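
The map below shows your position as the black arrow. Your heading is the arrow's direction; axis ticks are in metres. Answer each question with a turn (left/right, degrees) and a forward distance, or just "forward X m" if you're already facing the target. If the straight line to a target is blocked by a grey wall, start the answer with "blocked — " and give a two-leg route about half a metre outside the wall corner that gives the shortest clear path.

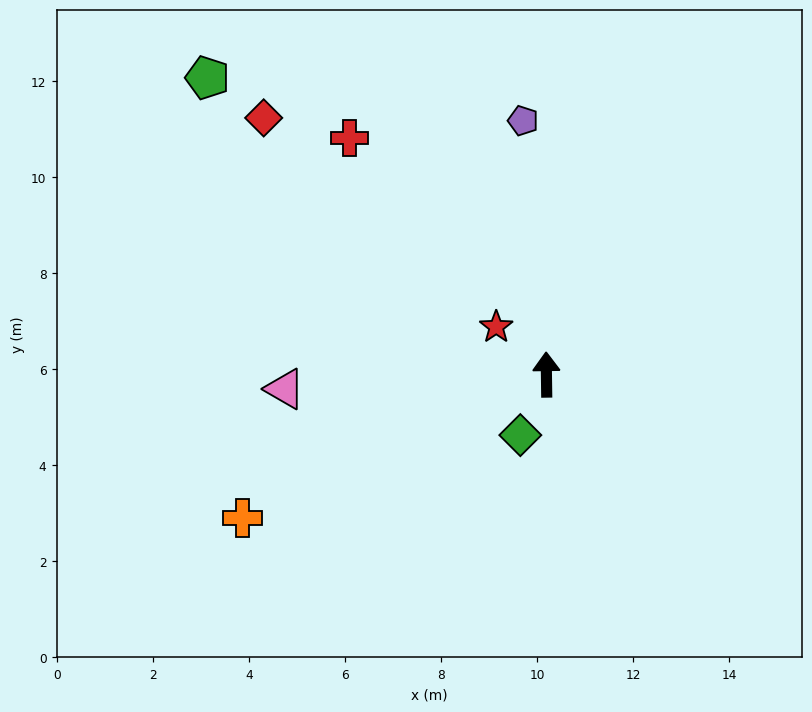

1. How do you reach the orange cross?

turn left 114°, forward 7.0 m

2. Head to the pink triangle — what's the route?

turn left 92°, forward 5.5 m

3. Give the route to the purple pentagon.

turn left 4°, forward 5.3 m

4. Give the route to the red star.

turn left 46°, forward 1.4 m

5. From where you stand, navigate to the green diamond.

turn left 156°, forward 1.4 m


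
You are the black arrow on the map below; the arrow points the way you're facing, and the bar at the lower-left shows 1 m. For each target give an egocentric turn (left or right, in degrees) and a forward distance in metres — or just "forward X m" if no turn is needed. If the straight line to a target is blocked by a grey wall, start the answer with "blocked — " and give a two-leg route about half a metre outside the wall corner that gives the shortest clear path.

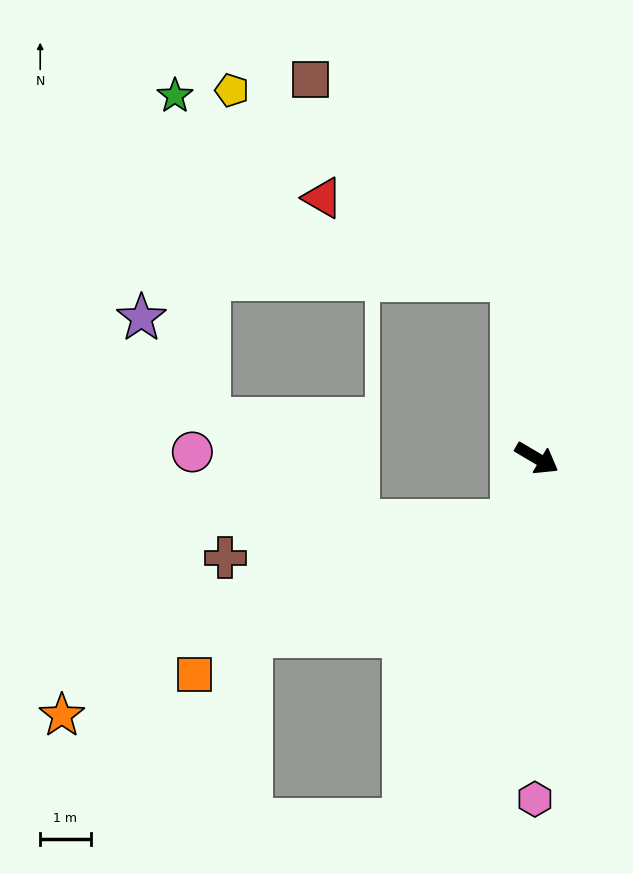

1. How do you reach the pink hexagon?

turn right 60°, forward 6.8 m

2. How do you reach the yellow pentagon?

blocked — turn left 129°, forward 3.6 m, then turn left 47°, forward 6.7 m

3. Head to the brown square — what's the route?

blocked — turn left 129°, forward 3.6 m, then turn left 37°, forward 5.7 m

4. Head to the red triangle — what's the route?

blocked — turn left 129°, forward 3.6 m, then turn left 58°, forward 4.1 m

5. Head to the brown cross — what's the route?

blocked — turn right 81°, forward 1.3 m, then turn right 61°, forward 5.7 m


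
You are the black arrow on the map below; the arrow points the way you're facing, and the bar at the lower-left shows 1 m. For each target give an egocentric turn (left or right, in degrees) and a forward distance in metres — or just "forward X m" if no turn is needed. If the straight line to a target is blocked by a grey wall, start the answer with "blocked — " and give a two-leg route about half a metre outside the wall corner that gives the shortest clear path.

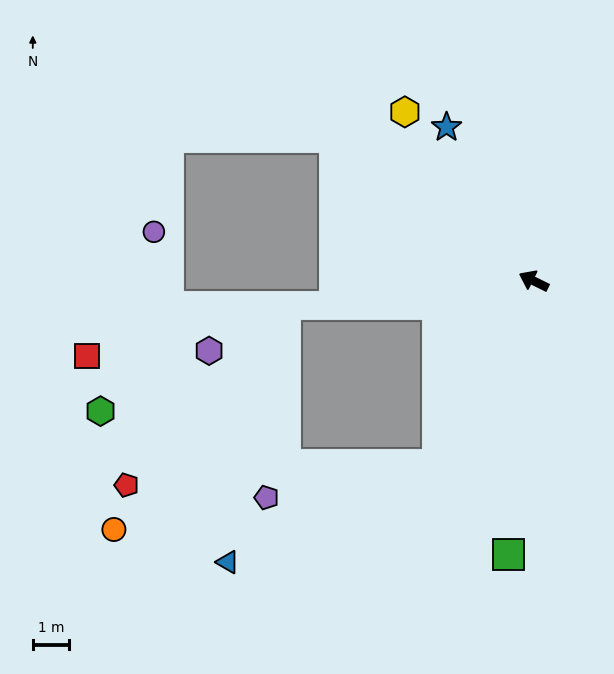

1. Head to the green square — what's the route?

turn left 111°, forward 7.5 m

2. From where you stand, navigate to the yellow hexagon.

turn right 26°, forward 5.8 m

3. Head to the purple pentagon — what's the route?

blocked — turn left 89°, forward 5.7 m, then turn right 52°, forward 4.8 m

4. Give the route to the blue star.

turn right 34°, forward 4.9 m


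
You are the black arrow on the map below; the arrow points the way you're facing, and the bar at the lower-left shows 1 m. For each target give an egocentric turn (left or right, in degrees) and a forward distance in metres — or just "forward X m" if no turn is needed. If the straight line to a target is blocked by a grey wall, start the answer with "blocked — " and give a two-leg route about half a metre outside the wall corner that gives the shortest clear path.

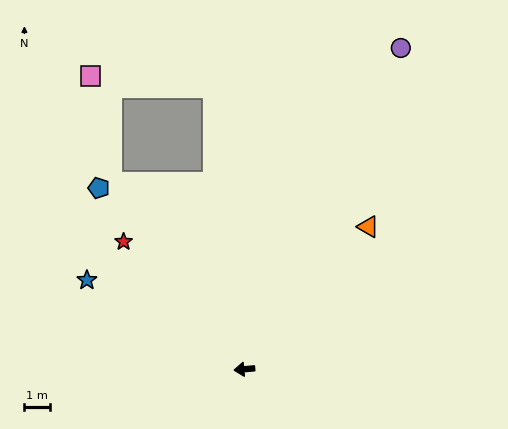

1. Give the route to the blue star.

turn right 35°, forward 7.1 m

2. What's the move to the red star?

turn right 52°, forward 6.9 m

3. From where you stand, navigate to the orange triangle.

turn right 136°, forward 7.4 m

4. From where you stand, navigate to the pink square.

blocked — turn right 89°, forward 11.1 m, then turn left 79°, forward 4.8 m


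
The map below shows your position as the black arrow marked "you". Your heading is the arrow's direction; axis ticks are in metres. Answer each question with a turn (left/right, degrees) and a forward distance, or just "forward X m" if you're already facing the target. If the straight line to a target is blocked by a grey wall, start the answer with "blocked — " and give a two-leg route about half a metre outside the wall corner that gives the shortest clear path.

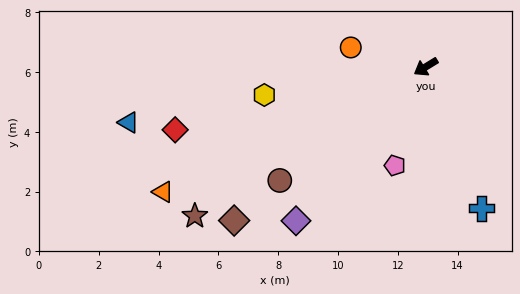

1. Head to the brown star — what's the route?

forward 9.2 m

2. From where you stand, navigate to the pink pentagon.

turn left 41°, forward 3.5 m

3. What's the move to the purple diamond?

turn left 18°, forward 6.7 m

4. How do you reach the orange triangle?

turn right 6°, forward 9.7 m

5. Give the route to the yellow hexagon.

turn right 22°, forward 5.5 m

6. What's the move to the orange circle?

turn right 46°, forward 2.6 m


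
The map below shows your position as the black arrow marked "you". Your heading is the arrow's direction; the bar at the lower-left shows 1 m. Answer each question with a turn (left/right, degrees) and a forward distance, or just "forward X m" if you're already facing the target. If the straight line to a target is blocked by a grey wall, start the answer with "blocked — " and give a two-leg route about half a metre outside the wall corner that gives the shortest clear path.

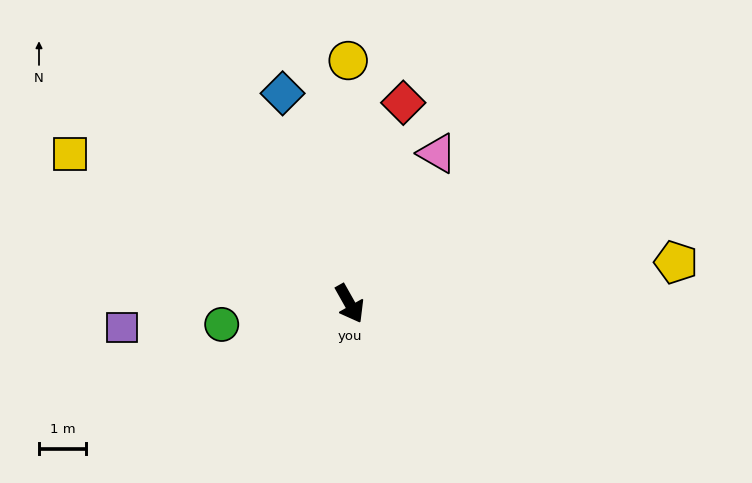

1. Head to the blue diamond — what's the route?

turn left 168°, forward 4.7 m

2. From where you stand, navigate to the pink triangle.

turn left 120°, forward 3.7 m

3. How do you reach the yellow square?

turn right 148°, forward 6.7 m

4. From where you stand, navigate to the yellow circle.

turn left 151°, forward 5.1 m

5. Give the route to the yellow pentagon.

turn left 68°, forward 6.9 m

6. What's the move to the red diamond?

turn left 136°, forward 4.4 m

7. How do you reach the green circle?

turn right 110°, forward 2.7 m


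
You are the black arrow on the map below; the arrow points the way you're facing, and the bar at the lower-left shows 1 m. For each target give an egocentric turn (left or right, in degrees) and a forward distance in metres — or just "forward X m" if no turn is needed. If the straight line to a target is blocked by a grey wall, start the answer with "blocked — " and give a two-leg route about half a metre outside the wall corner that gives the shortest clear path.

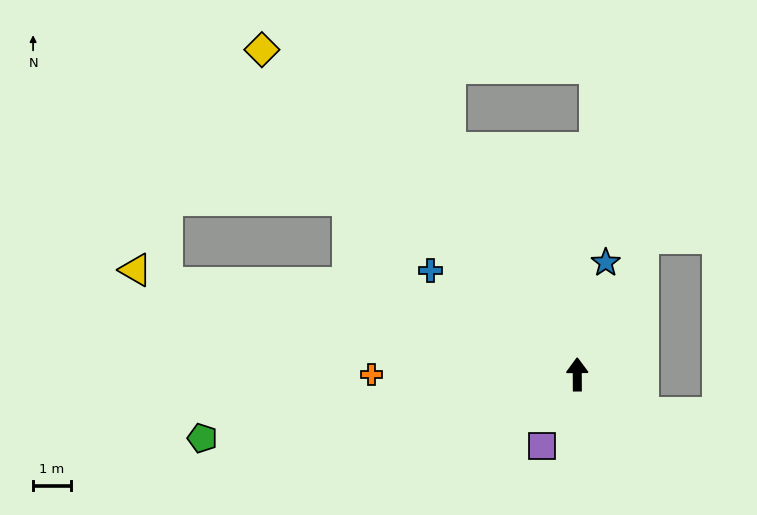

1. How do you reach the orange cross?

turn left 90°, forward 5.5 m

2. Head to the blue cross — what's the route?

turn left 54°, forward 4.8 m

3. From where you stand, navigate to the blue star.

turn right 15°, forward 3.1 m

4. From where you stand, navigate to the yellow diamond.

turn left 44°, forward 12.0 m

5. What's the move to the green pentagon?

turn left 99°, forward 10.1 m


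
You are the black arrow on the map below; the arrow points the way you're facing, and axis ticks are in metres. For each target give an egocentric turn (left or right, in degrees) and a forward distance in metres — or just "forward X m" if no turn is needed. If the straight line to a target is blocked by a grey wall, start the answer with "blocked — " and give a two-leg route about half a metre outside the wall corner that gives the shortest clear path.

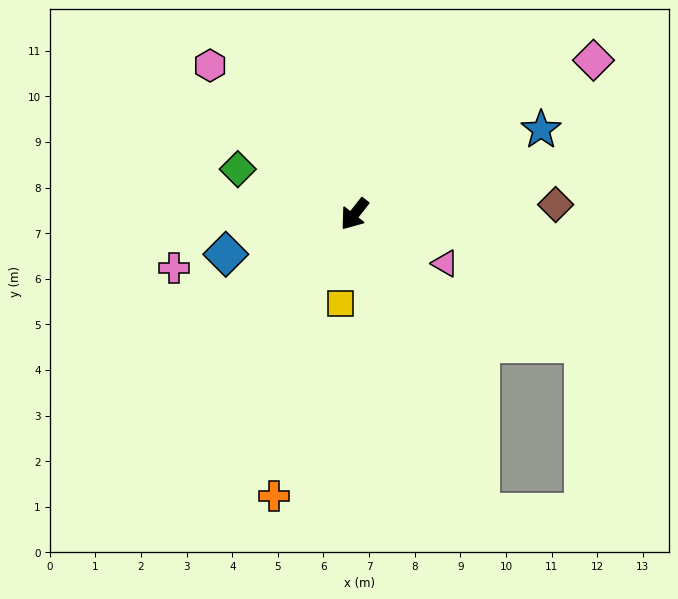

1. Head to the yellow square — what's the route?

turn left 29°, forward 2.0 m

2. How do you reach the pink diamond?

turn left 161°, forward 6.2 m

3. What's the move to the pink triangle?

turn left 100°, forward 2.3 m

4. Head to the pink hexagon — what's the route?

turn right 98°, forward 4.5 m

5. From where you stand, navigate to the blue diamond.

turn right 35°, forward 3.0 m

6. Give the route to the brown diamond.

turn left 131°, forward 4.4 m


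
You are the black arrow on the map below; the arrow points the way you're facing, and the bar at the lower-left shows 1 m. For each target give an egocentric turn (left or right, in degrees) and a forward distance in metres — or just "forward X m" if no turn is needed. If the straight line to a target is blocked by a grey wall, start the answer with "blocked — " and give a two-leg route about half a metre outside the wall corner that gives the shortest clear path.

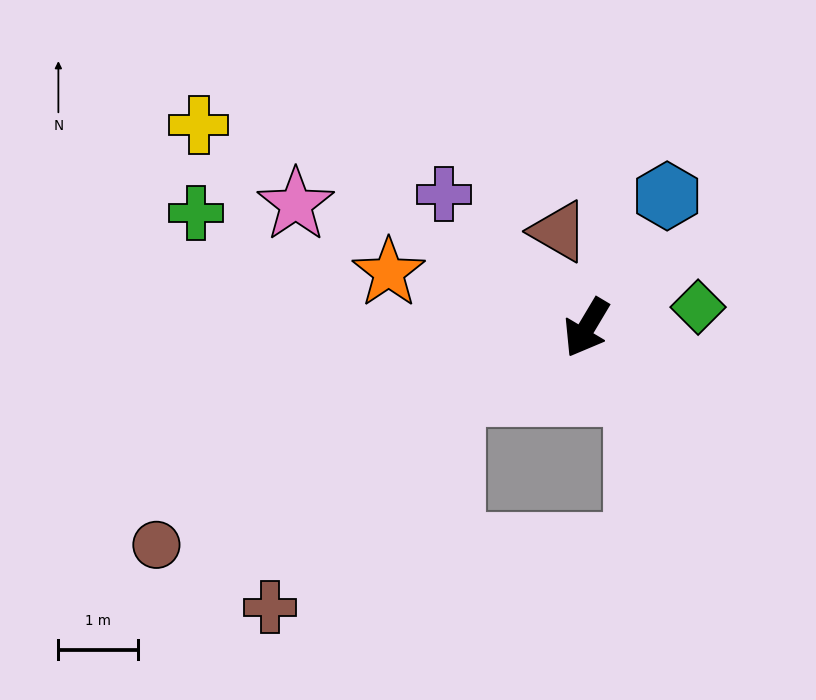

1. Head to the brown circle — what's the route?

turn right 32°, forward 6.1 m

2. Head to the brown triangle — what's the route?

turn right 133°, forward 1.3 m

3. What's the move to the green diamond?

turn left 131°, forward 1.4 m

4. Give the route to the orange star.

turn right 75°, forward 2.6 m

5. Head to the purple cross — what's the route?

turn right 102°, forward 2.5 m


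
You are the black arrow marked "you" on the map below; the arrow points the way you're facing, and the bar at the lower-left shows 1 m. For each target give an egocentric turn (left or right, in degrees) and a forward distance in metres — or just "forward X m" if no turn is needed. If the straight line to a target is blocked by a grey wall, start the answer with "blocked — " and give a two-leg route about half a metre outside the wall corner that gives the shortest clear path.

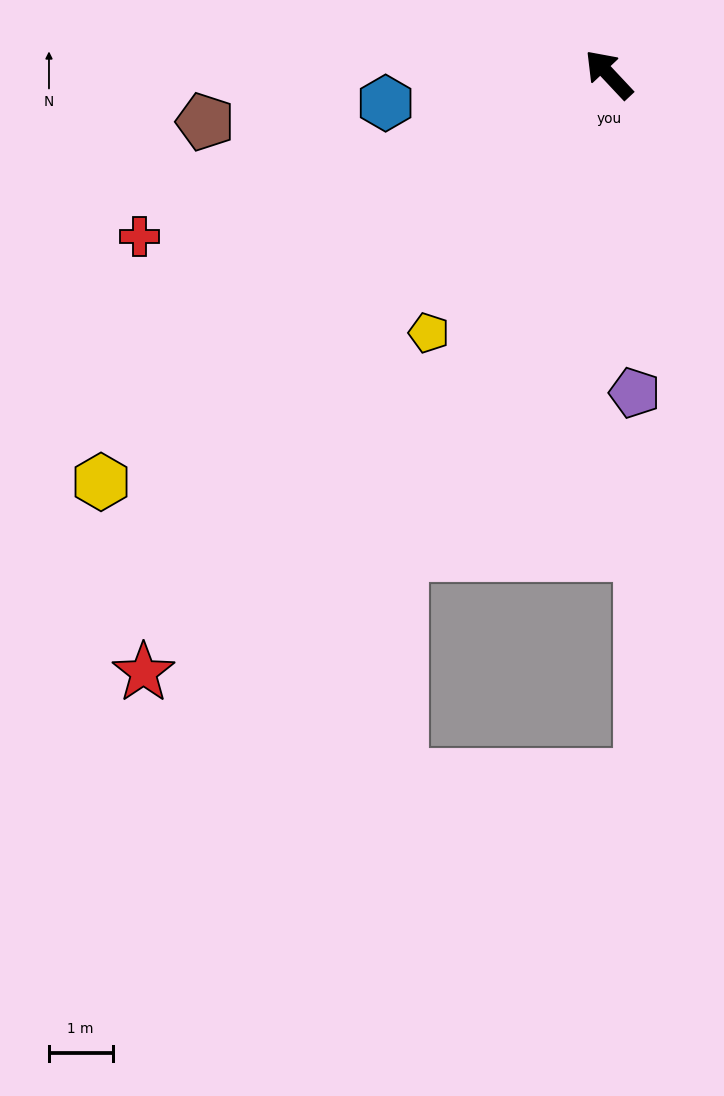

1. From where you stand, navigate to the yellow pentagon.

turn left 102°, forward 5.0 m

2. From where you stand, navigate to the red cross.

turn left 66°, forward 7.8 m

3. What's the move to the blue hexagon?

turn left 54°, forward 3.5 m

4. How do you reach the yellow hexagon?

turn left 86°, forward 10.2 m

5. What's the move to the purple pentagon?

turn left 142°, forward 5.0 m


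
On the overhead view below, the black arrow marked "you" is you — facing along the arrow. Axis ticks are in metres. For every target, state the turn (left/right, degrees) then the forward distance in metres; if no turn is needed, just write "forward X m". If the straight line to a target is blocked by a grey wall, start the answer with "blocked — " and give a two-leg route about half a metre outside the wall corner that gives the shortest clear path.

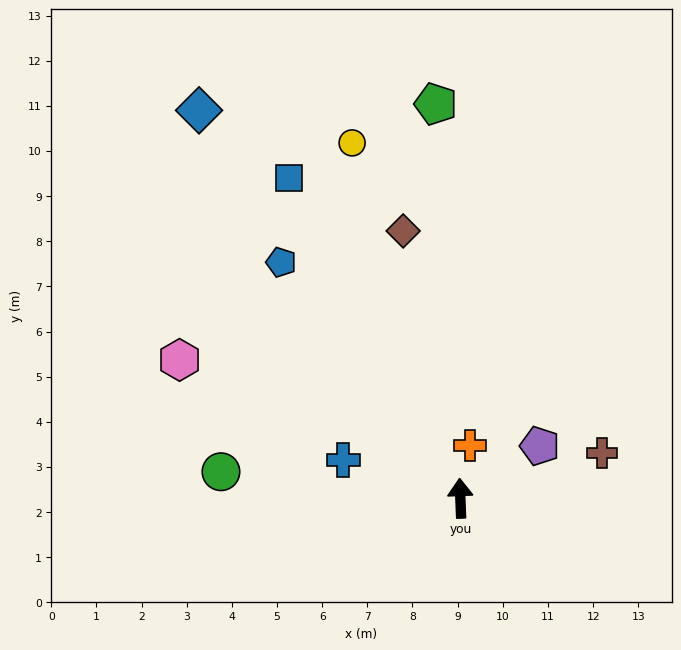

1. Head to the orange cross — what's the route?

turn right 13°, forward 1.2 m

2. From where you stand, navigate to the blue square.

turn left 26°, forward 8.0 m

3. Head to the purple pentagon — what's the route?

turn right 59°, forward 2.1 m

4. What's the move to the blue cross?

turn left 70°, forward 2.7 m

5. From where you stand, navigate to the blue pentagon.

turn left 35°, forward 6.6 m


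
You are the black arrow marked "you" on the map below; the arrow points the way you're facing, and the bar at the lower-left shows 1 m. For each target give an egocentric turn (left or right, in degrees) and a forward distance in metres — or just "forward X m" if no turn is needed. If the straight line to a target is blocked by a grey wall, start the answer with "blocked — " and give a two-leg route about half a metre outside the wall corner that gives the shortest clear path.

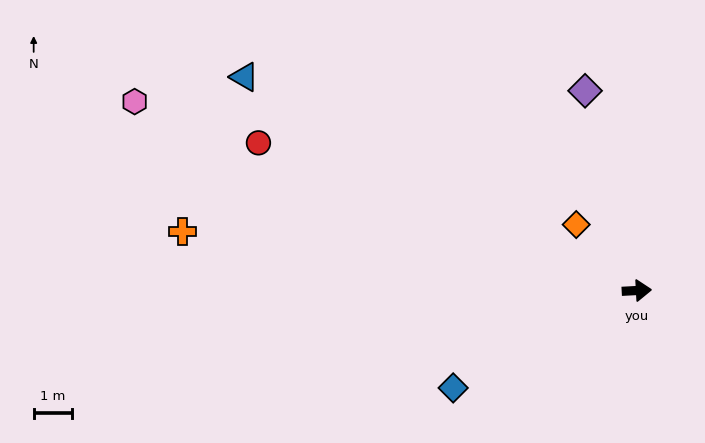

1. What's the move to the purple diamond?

turn left 101°, forward 5.3 m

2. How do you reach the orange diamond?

turn left 130°, forward 2.3 m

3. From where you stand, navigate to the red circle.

turn left 156°, forward 10.5 m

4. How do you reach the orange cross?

turn left 170°, forward 11.9 m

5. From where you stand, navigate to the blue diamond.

turn right 155°, forward 5.4 m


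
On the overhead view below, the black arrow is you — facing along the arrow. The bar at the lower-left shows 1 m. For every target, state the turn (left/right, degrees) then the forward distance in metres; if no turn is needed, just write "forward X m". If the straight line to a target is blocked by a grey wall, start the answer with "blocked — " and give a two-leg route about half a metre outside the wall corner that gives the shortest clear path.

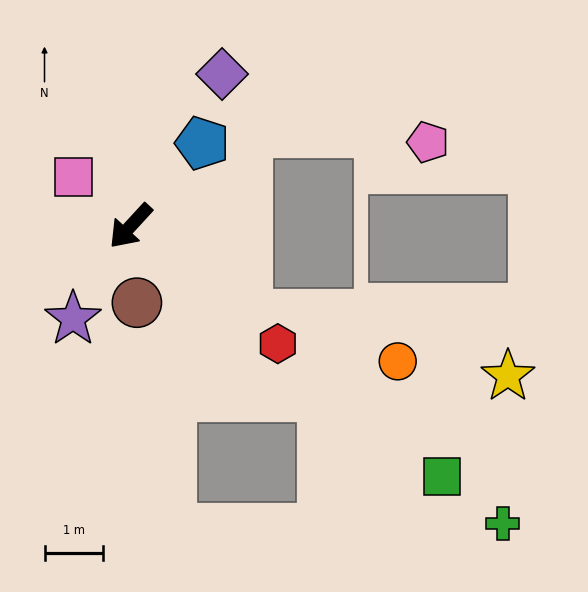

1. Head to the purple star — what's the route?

turn left 11°, forward 1.9 m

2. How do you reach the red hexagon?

turn left 94°, forward 3.2 m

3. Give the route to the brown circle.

turn left 47°, forward 1.3 m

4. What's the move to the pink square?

turn right 88°, forward 1.3 m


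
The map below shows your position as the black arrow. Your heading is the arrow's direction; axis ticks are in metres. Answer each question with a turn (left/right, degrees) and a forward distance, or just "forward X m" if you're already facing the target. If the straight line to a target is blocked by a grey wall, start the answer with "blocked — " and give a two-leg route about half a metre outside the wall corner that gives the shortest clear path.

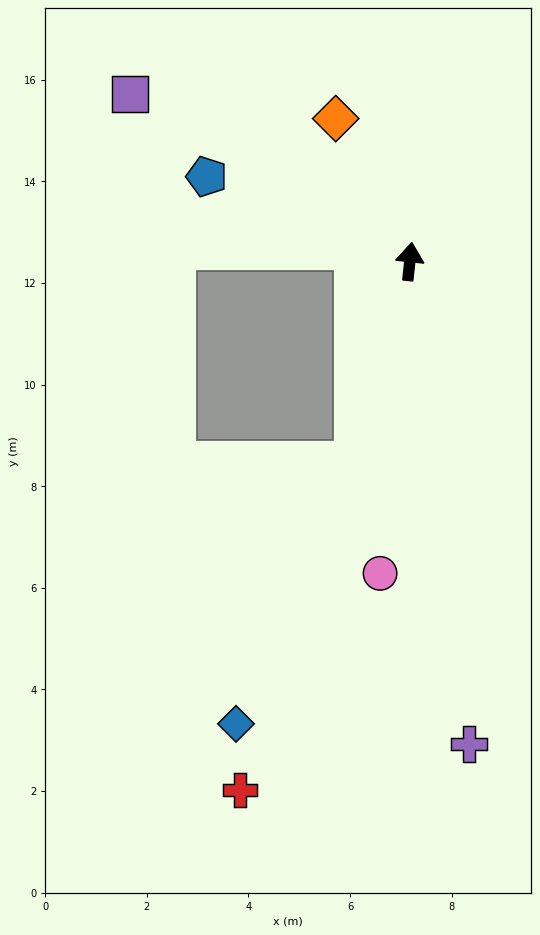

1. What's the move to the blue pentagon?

turn left 73°, forward 4.3 m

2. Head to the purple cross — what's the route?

turn right 167°, forward 9.6 m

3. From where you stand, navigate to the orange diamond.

turn left 33°, forward 3.2 m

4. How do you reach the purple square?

turn left 65°, forward 6.4 m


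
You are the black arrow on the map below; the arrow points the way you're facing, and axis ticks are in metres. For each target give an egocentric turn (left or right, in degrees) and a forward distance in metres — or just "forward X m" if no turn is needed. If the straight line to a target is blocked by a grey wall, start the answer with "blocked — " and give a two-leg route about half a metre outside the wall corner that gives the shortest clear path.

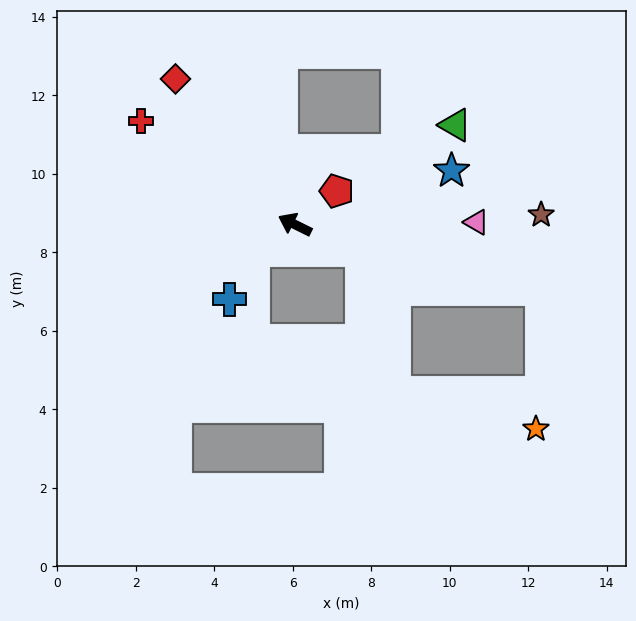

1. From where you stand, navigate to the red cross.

turn right 8°, forward 4.7 m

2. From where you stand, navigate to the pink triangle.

turn right 153°, forward 4.6 m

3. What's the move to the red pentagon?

turn right 115°, forward 1.4 m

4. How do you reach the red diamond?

turn right 24°, forward 4.8 m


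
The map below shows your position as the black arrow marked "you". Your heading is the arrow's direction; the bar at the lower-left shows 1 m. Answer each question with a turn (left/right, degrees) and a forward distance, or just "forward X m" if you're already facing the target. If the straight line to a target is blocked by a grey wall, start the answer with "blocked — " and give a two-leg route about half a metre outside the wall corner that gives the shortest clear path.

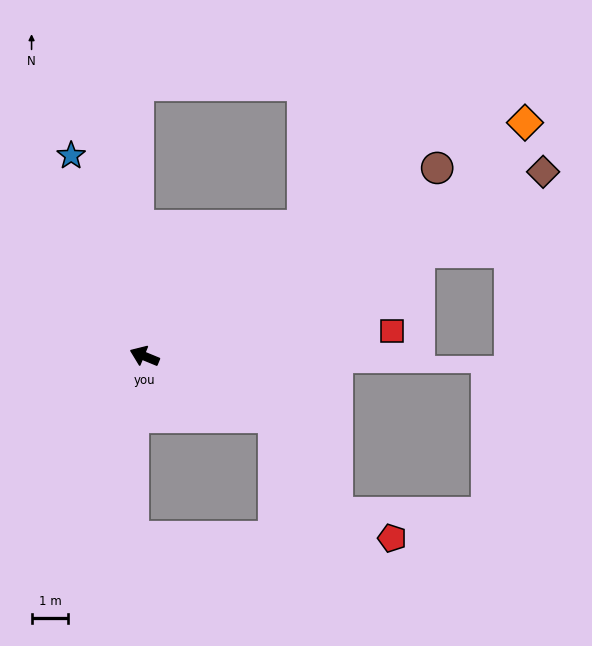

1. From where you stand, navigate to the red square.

turn right 152°, forward 6.7 m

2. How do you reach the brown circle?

turn right 125°, forward 9.4 m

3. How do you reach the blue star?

turn right 48°, forward 5.8 m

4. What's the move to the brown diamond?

turn right 133°, forward 11.9 m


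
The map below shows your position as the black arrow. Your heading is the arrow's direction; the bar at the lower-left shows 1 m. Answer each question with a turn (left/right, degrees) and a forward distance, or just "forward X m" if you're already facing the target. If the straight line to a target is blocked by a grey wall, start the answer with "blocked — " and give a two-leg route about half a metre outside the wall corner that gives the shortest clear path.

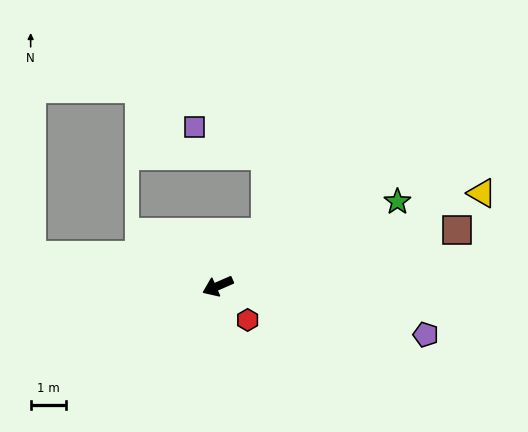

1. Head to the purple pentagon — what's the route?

turn left 143°, forward 6.0 m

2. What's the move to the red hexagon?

turn left 108°, forward 1.3 m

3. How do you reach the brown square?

turn left 170°, forward 6.9 m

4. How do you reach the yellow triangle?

turn left 176°, forward 7.9 m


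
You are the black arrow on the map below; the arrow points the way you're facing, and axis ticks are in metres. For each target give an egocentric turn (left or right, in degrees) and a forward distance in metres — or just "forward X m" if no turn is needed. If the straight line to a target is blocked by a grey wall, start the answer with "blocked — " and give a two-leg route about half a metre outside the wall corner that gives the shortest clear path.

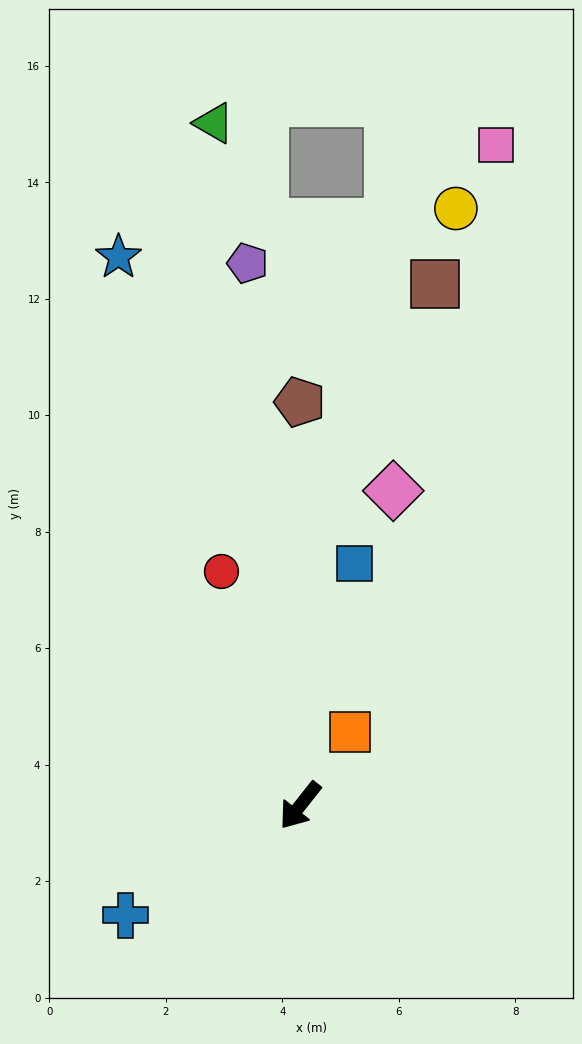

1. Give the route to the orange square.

turn right 176°, forward 1.5 m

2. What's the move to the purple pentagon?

turn right 136°, forward 9.4 m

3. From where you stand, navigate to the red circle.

turn right 123°, forward 4.2 m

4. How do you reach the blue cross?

turn right 20°, forward 3.5 m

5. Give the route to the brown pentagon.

turn right 142°, forward 6.9 m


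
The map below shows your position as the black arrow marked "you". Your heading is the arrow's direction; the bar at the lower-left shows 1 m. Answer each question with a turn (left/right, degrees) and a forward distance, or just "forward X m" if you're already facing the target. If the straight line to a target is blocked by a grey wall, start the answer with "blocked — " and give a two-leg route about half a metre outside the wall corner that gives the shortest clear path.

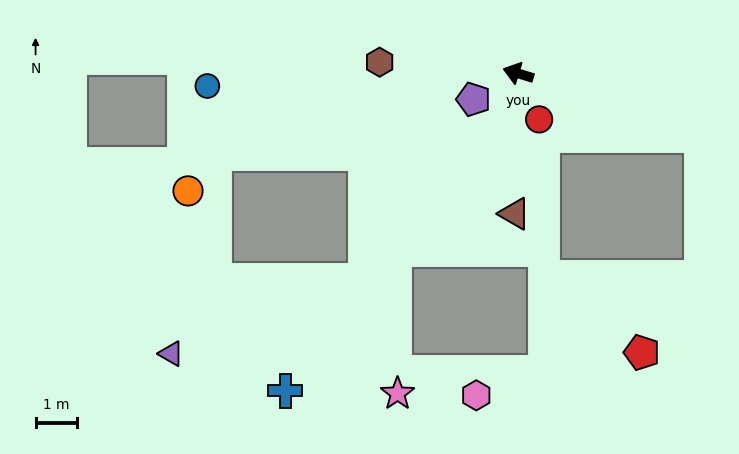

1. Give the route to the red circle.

turn left 132°, forward 1.2 m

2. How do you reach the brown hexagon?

turn left 12°, forward 3.4 m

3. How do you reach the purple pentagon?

turn left 47°, forward 1.3 m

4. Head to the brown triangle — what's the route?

turn left 106°, forward 3.4 m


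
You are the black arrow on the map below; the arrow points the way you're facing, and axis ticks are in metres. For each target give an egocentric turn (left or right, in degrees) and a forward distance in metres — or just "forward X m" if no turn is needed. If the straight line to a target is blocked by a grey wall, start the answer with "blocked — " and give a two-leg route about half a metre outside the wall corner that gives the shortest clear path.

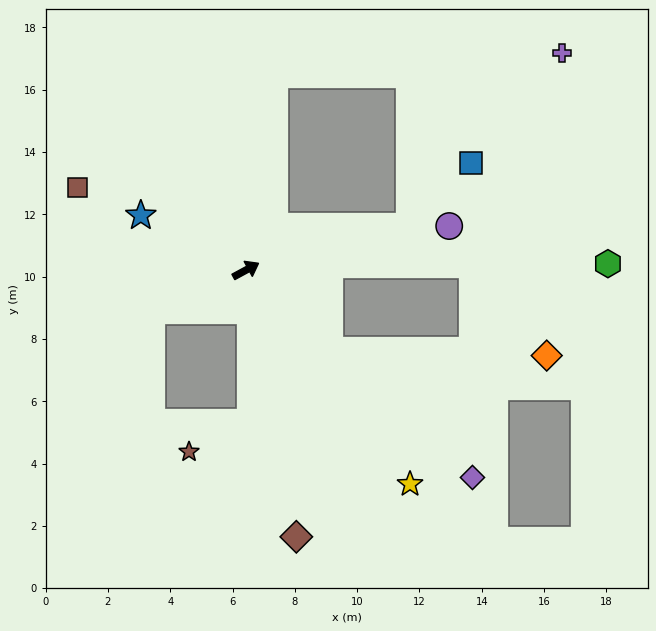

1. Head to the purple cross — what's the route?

blocked — turn left 53°, forward 6.3 m, then turn right 77°, forward 9.2 m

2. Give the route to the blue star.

turn left 124°, forward 3.8 m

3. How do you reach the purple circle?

turn right 16°, forward 6.7 m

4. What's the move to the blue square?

blocked — turn right 13°, forward 5.4 m, then turn left 30°, forward 2.8 m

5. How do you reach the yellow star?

turn right 81°, forward 8.7 m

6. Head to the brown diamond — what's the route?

turn right 108°, forward 8.7 m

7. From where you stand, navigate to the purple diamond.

turn right 71°, forward 9.9 m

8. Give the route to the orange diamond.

blocked — turn right 72°, forward 3.7 m, then turn left 42°, forward 6.9 m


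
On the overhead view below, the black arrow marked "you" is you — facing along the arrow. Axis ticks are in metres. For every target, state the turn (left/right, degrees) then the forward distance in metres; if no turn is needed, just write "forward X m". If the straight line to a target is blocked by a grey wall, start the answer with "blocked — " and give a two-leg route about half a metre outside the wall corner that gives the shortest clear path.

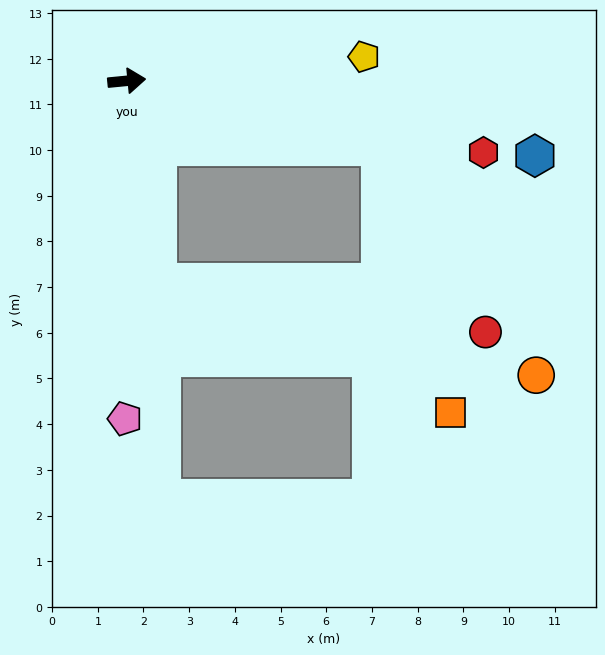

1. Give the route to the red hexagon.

turn right 17°, forward 8.0 m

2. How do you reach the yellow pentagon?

forward 5.2 m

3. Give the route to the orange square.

blocked — turn right 20°, forward 5.7 m, then turn right 61°, forward 6.0 m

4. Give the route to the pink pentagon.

turn right 96°, forward 7.4 m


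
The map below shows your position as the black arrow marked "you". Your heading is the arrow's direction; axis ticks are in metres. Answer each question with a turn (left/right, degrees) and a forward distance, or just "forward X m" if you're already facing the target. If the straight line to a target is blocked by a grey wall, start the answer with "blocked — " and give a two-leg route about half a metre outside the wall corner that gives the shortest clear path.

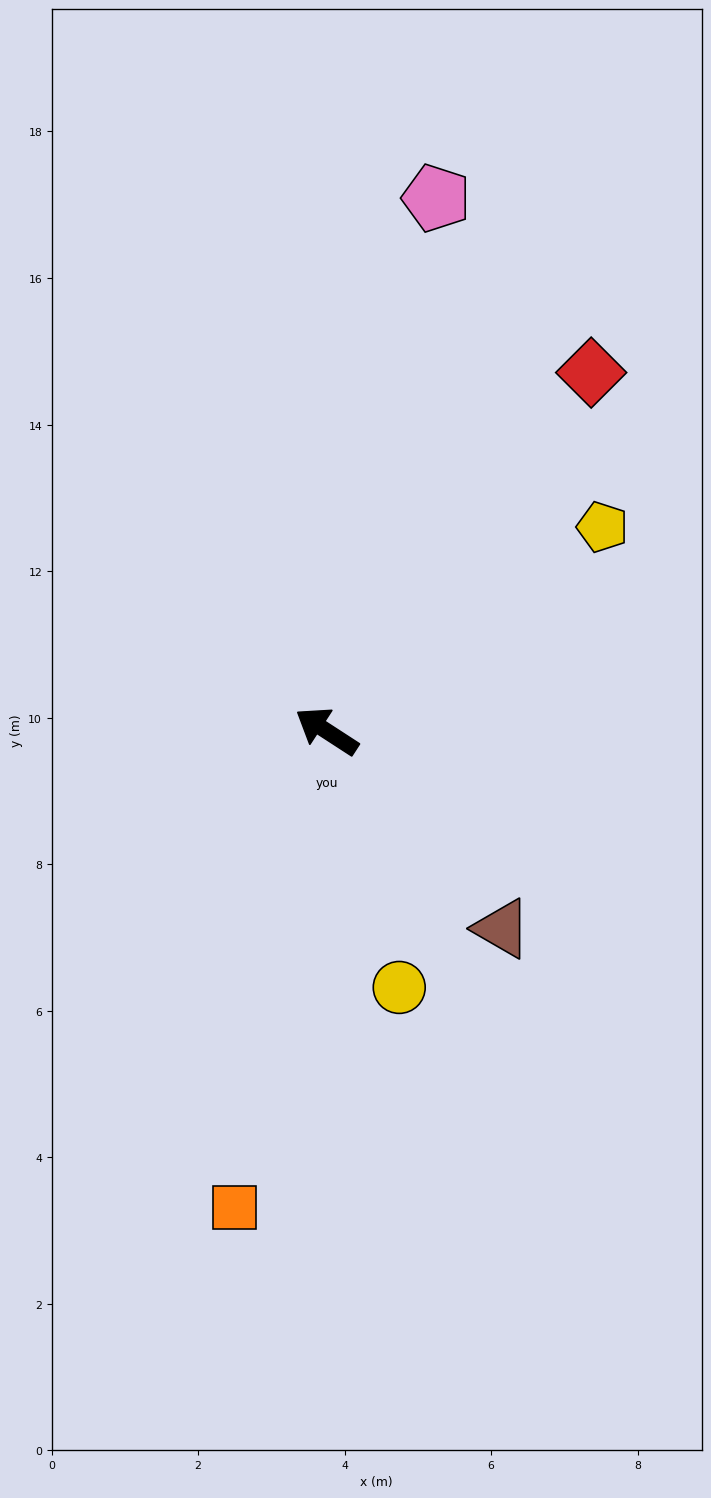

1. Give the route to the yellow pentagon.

turn right 110°, forward 4.7 m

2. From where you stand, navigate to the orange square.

turn left 112°, forward 6.6 m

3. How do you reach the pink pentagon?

turn right 69°, forward 7.4 m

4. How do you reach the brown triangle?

turn left 165°, forward 3.6 m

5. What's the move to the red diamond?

turn right 93°, forward 6.1 m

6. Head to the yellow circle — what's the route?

turn left 139°, forward 3.6 m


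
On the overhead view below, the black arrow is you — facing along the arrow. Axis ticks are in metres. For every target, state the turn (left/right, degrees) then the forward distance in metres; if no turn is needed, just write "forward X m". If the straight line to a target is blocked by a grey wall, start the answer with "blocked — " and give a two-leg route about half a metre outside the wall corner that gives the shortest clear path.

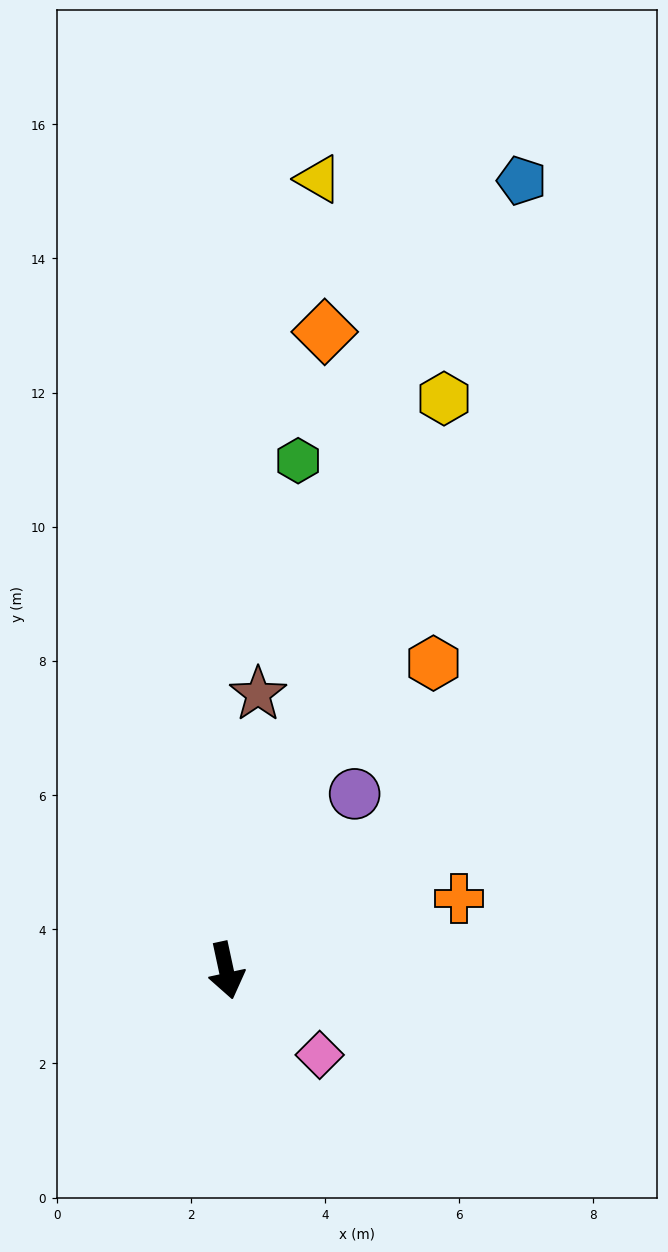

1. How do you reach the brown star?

turn left 161°, forward 4.1 m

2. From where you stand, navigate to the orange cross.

turn left 95°, forward 3.6 m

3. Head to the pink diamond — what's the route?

turn left 36°, forward 1.9 m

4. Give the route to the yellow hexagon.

turn left 147°, forward 9.1 m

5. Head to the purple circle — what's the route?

turn left 132°, forward 3.3 m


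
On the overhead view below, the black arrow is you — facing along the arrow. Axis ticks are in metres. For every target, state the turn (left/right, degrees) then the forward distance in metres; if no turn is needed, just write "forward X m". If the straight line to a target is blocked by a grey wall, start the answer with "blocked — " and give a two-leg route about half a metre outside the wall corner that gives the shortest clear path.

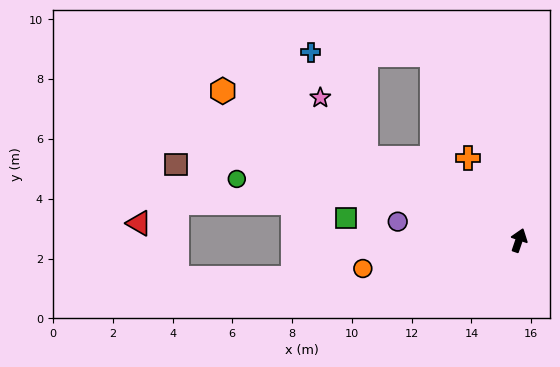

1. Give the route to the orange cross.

turn left 51°, forward 3.2 m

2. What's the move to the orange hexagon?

turn left 82°, forward 11.1 m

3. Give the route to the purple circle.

turn left 100°, forward 4.1 m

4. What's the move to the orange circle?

turn left 119°, forward 5.3 m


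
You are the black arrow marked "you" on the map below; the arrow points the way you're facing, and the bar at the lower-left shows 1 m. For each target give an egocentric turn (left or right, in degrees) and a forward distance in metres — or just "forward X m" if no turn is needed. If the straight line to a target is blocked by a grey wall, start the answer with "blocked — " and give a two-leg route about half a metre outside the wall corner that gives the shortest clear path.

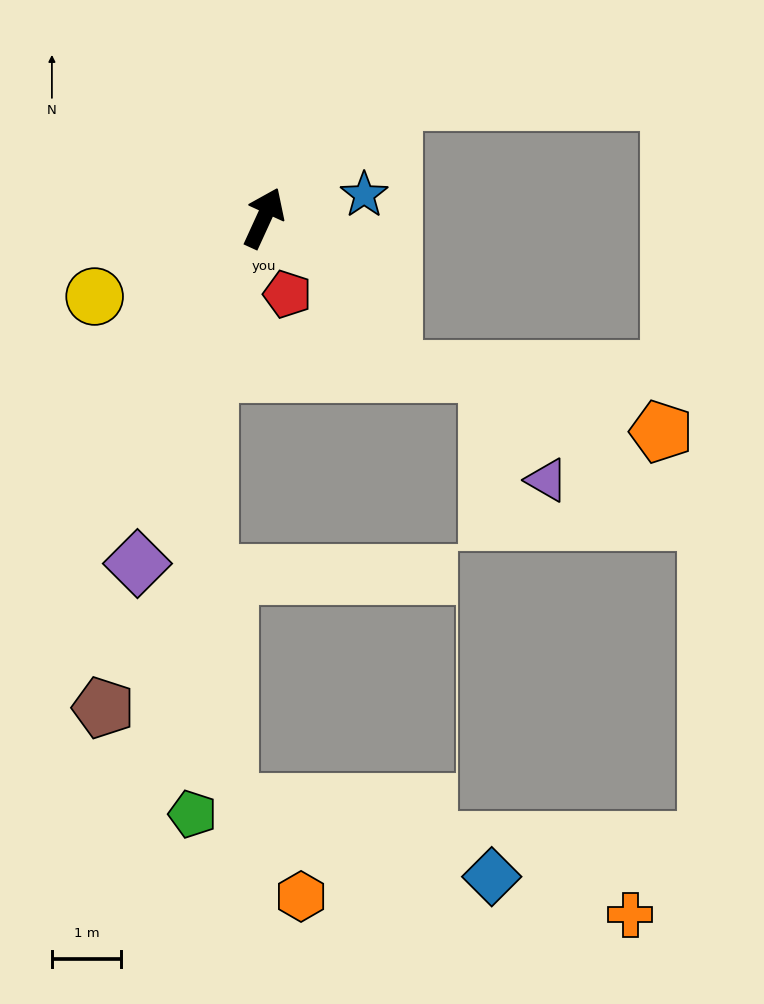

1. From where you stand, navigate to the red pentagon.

turn right 138°, forward 1.2 m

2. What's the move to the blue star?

turn right 52°, forward 1.5 m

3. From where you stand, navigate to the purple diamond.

turn right 176°, forward 5.3 m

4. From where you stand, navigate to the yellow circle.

turn left 140°, forward 2.7 m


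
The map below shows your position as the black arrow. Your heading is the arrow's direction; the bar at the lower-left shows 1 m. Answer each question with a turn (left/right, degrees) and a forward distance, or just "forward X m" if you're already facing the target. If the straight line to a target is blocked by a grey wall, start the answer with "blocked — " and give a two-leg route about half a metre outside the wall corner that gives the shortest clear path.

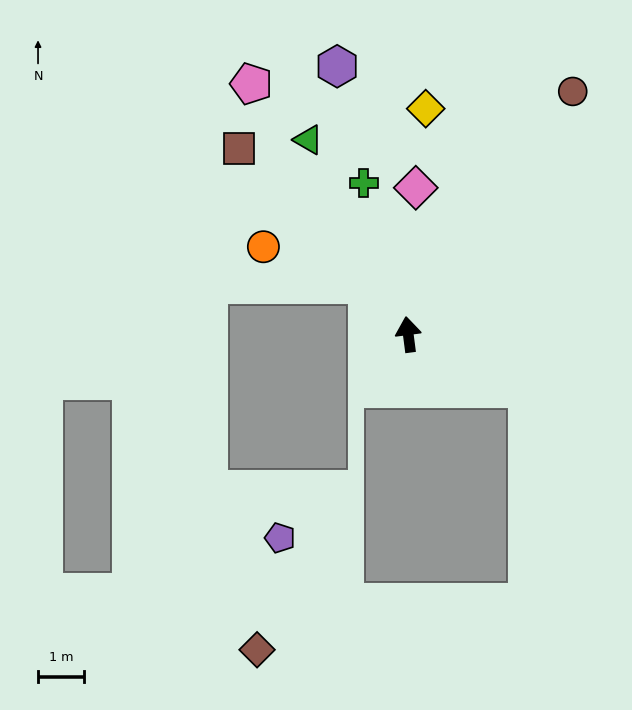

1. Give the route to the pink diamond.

turn right 10°, forward 3.2 m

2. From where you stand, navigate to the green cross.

turn left 9°, forward 3.4 m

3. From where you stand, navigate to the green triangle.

turn left 20°, forward 4.7 m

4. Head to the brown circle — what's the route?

turn right 41°, forward 6.3 m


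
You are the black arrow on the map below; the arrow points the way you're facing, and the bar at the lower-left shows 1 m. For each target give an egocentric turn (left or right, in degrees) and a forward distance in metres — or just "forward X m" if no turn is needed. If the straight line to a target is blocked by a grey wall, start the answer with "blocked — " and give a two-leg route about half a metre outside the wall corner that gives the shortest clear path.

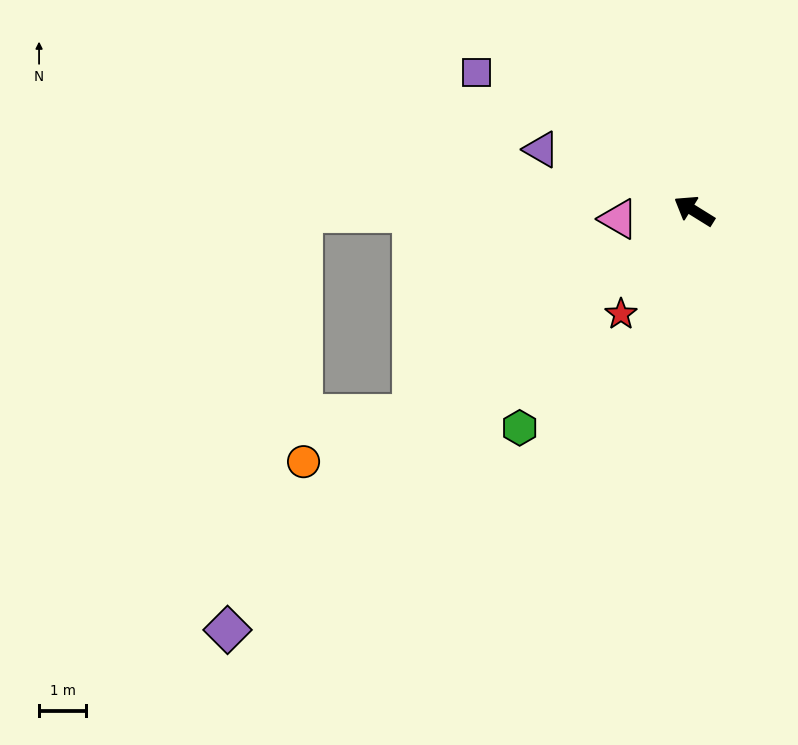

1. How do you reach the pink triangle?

turn left 38°, forward 1.6 m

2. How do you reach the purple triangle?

turn left 10°, forward 3.5 m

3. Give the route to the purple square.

forward 5.5 m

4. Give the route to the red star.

turn left 87°, forward 2.7 m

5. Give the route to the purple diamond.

turn left 74°, forward 13.3 m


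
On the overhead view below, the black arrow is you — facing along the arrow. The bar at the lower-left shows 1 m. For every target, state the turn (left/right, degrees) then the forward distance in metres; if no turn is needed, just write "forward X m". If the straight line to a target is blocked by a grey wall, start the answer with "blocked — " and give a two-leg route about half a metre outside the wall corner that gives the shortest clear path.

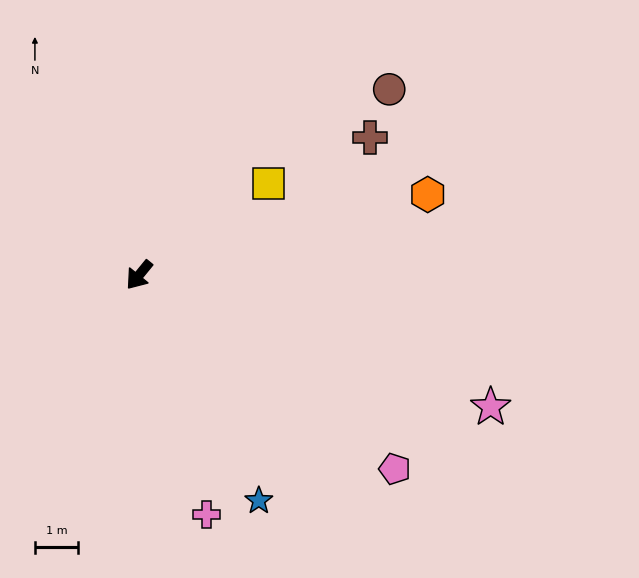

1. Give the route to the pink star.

turn left 109°, forward 8.7 m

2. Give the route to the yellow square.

turn left 164°, forward 3.7 m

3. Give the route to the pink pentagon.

turn left 92°, forward 7.4 m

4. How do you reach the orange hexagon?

turn left 145°, forward 6.9 m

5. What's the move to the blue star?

turn left 67°, forward 5.9 m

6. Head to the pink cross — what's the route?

turn left 55°, forward 5.8 m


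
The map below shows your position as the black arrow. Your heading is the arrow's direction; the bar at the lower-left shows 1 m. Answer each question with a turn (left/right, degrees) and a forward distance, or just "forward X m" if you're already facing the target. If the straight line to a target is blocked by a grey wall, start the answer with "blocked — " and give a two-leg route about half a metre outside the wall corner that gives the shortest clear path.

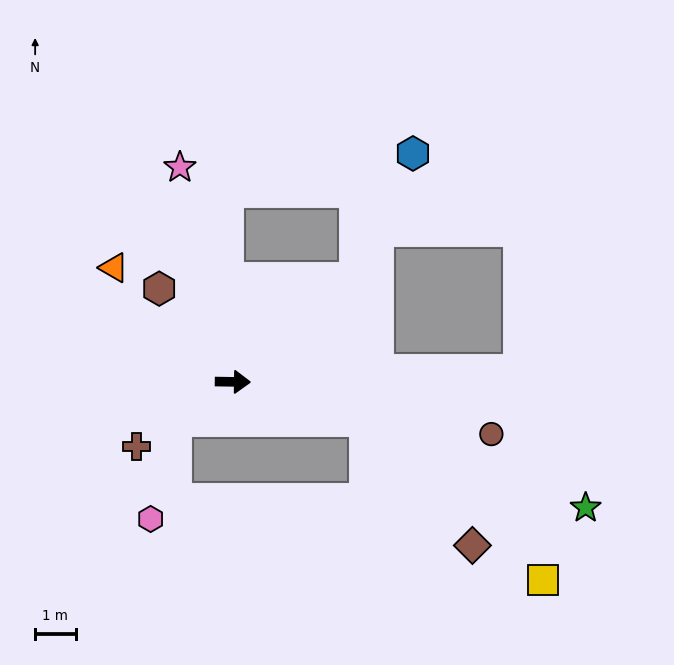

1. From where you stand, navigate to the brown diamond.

blocked — turn right 15°, forward 3.4 m, then turn right 34°, forward 4.1 m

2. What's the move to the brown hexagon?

turn left 129°, forward 2.9 m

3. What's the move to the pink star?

turn left 105°, forward 5.4 m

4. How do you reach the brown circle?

turn right 11°, forward 6.5 m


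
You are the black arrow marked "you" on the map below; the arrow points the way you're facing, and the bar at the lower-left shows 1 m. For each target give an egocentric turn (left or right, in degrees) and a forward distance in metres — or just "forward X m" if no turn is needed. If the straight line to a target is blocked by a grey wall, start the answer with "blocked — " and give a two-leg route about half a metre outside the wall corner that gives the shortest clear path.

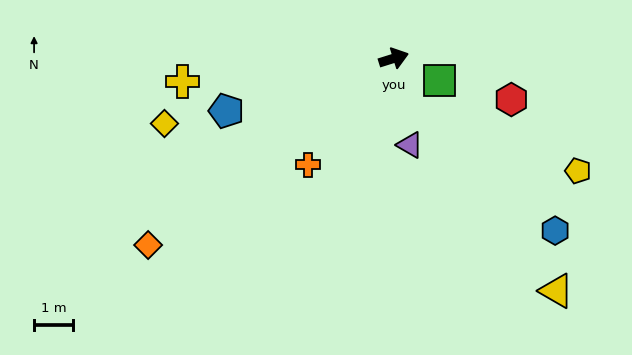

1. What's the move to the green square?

turn right 44°, forward 1.3 m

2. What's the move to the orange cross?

turn right 146°, forward 3.5 m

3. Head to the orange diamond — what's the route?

turn right 160°, forward 7.9 m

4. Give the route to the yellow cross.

turn left 169°, forward 5.4 m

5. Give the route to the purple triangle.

turn right 97°, forward 2.3 m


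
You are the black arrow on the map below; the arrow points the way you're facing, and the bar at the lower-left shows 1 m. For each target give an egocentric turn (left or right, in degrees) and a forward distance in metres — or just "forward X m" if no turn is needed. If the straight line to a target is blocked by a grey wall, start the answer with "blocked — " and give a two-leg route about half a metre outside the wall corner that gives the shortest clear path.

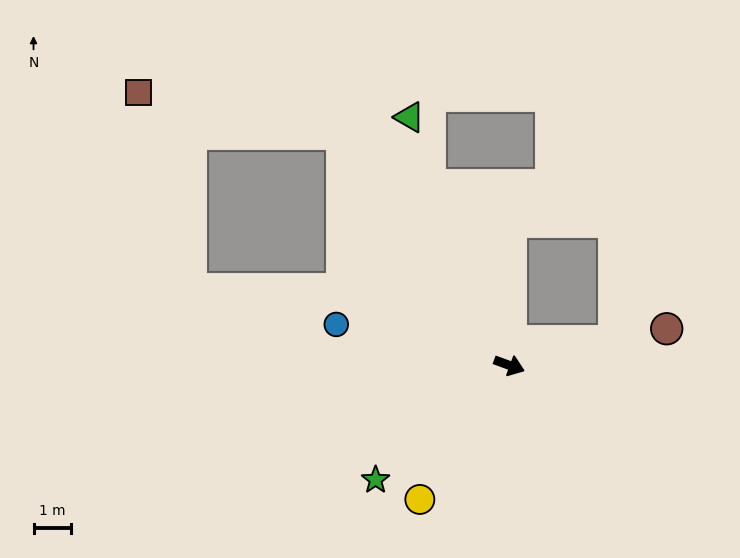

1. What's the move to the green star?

turn right 119°, forward 4.7 m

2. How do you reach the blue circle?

turn right 173°, forward 4.7 m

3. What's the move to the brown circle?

turn left 33°, forward 4.3 m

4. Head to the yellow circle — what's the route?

turn right 104°, forward 4.3 m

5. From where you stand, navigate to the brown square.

blocked — turn left 146°, forward 7.6 m, then turn left 43°, forward 5.5 m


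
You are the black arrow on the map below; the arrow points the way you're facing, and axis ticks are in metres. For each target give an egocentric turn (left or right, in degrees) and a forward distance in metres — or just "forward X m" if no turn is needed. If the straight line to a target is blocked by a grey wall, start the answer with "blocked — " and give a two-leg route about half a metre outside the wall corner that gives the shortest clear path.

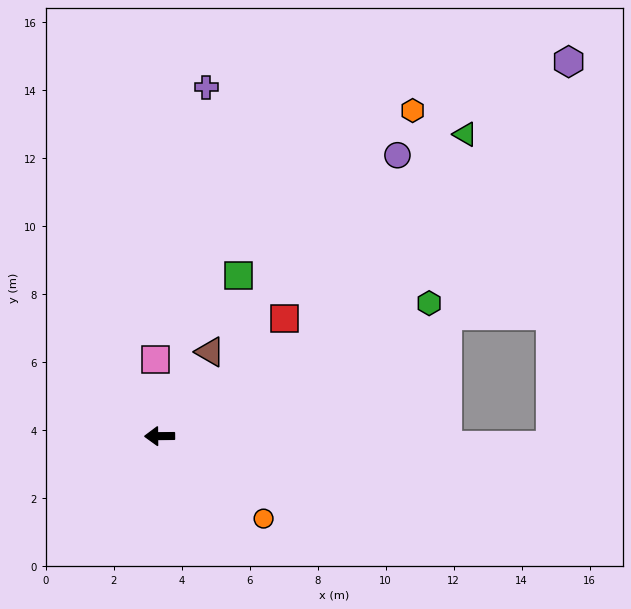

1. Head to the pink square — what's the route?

turn right 88°, forward 2.3 m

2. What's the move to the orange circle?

turn left 141°, forward 3.9 m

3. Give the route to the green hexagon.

turn right 154°, forward 8.8 m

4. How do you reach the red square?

turn right 137°, forward 5.1 m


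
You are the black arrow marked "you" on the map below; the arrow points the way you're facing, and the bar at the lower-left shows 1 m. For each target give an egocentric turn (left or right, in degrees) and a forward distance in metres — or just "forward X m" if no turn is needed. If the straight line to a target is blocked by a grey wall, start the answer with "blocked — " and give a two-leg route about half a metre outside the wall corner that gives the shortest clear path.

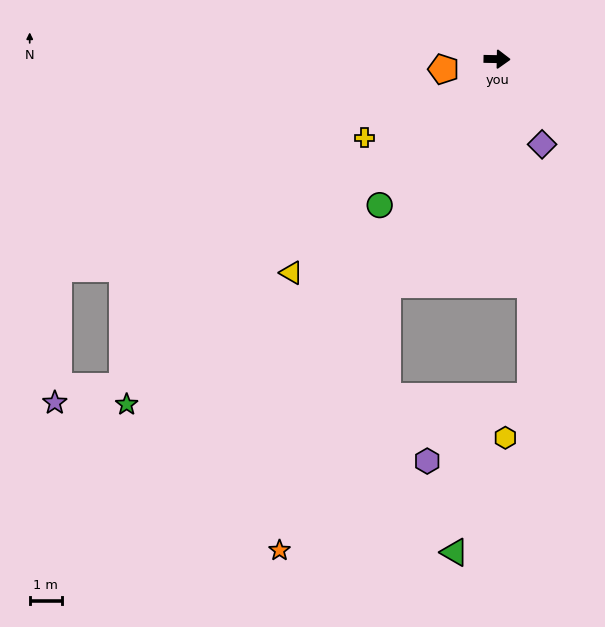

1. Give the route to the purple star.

blocked — turn right 138°, forward 15.4 m, then turn right 28°, forward 2.1 m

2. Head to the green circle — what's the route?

turn right 128°, forward 5.8 m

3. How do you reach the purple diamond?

turn right 61°, forward 3.0 m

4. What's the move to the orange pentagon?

turn right 168°, forward 1.7 m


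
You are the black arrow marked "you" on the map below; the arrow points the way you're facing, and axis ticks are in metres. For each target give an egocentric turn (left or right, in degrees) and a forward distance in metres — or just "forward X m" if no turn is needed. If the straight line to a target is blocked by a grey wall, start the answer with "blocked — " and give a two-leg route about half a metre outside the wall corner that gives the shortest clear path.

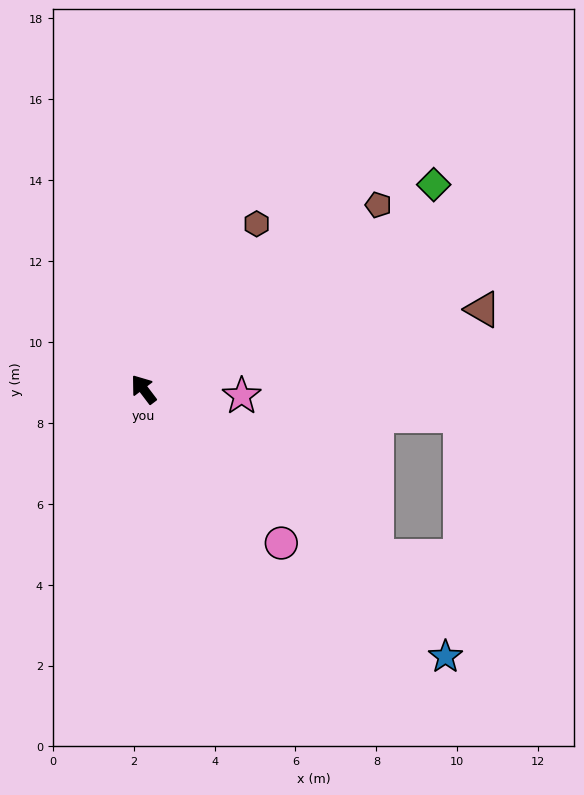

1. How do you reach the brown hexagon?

turn right 72°, forward 5.0 m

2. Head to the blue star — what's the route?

turn right 169°, forward 10.0 m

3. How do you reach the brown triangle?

turn right 114°, forward 8.6 m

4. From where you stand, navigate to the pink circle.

turn right 175°, forward 5.1 m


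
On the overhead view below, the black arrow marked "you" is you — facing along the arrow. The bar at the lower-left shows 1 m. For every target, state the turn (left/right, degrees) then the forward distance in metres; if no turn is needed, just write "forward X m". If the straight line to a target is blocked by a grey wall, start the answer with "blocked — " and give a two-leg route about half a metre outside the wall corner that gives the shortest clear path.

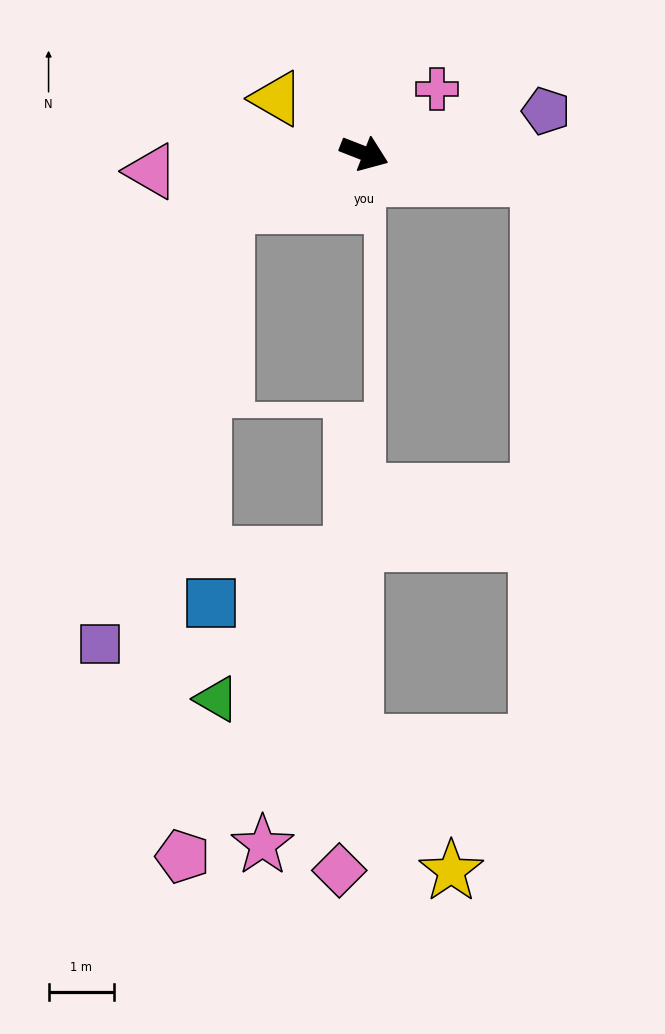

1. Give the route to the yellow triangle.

turn left 169°, forward 1.6 m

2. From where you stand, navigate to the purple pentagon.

turn left 34°, forward 2.8 m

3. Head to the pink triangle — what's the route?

turn right 154°, forward 3.3 m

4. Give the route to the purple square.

blocked — turn right 138°, forward 2.2 m, then turn left 53°, forward 7.0 m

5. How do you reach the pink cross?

turn left 63°, forward 1.5 m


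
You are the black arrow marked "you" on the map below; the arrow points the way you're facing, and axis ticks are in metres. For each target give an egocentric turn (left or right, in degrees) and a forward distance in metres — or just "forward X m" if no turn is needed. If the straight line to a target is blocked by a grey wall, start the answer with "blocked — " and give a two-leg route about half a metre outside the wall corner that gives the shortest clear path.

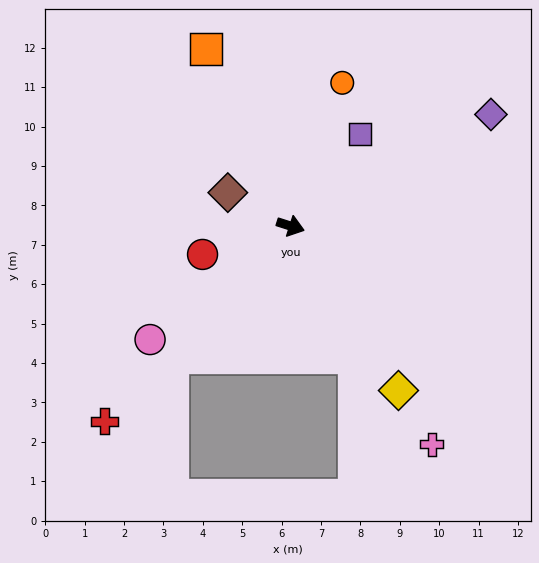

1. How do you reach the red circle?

turn right 144°, forward 2.3 m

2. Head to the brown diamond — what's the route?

turn left 170°, forward 1.8 m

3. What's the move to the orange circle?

turn left 88°, forward 3.9 m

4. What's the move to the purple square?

turn left 71°, forward 2.9 m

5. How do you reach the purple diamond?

turn left 47°, forward 5.8 m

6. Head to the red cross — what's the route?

turn right 116°, forward 6.8 m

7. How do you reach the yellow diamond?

turn right 39°, forward 5.0 m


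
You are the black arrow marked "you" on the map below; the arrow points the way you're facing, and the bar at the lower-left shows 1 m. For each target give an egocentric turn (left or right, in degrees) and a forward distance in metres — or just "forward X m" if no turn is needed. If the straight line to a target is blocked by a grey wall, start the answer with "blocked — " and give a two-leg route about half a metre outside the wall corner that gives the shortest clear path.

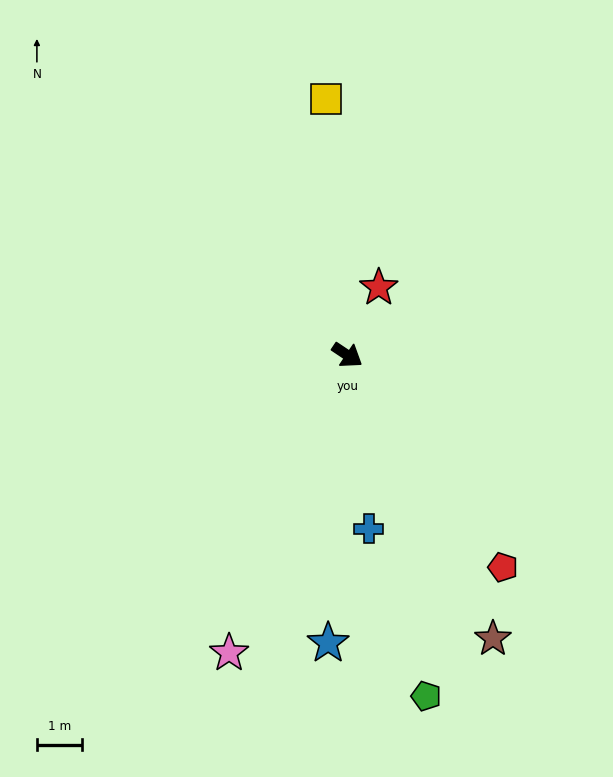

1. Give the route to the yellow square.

turn left 128°, forward 5.6 m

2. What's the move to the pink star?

turn right 78°, forward 7.0 m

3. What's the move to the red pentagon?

turn right 20°, forward 5.8 m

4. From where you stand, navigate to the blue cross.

turn right 49°, forward 3.8 m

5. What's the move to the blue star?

turn right 60°, forward 6.3 m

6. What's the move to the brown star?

turn right 29°, forward 7.0 m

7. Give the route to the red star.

turn left 99°, forward 1.6 m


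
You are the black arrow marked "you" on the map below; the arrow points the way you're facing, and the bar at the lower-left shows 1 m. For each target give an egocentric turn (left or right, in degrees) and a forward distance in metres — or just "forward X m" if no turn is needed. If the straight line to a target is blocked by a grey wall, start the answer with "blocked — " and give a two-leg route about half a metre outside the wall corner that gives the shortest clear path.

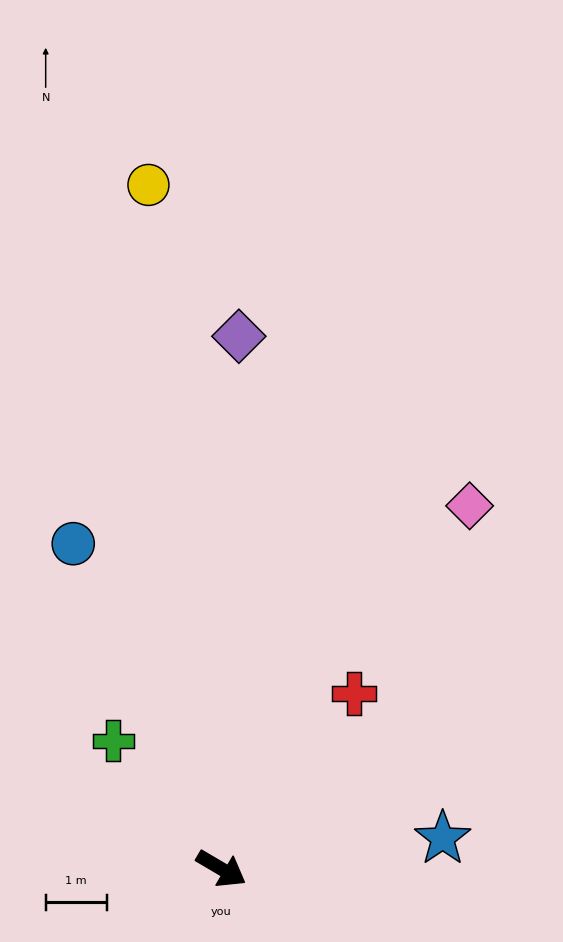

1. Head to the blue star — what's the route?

turn left 38°, forward 3.7 m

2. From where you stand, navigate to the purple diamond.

turn left 119°, forward 8.7 m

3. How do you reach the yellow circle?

turn left 127°, forward 11.2 m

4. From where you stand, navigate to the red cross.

turn left 83°, forward 3.6 m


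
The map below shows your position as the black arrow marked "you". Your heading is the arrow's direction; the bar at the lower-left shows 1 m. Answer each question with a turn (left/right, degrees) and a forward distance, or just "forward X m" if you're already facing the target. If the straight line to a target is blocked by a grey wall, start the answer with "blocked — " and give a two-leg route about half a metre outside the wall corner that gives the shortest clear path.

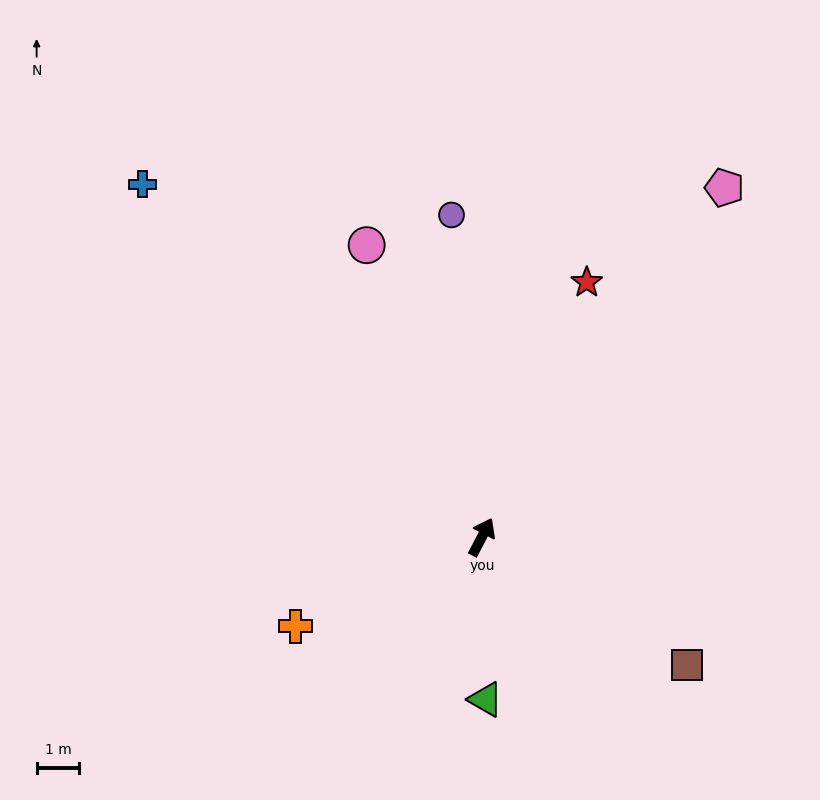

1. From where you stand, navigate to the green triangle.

turn right 151°, forward 3.8 m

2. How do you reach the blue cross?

turn left 71°, forward 11.5 m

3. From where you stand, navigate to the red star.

turn left 5°, forward 6.5 m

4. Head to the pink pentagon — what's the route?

turn right 7°, forward 10.0 m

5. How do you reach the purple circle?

turn left 33°, forward 7.6 m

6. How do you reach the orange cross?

turn left 143°, forward 4.9 m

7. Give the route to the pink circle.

turn left 49°, forward 7.4 m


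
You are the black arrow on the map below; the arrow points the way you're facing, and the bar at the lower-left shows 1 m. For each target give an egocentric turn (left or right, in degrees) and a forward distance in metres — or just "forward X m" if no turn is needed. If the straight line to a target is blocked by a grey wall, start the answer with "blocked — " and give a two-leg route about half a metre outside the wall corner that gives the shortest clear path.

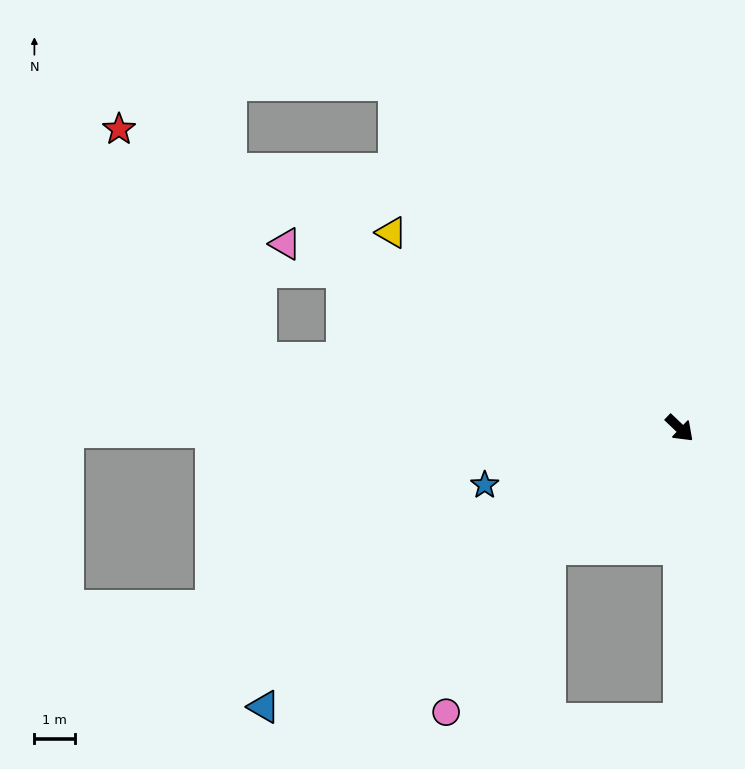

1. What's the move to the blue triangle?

turn right 103°, forward 12.4 m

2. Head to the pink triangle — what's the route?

turn right 161°, forward 10.8 m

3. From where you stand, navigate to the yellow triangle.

turn right 171°, forward 8.7 m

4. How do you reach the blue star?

turn right 120°, forward 5.0 m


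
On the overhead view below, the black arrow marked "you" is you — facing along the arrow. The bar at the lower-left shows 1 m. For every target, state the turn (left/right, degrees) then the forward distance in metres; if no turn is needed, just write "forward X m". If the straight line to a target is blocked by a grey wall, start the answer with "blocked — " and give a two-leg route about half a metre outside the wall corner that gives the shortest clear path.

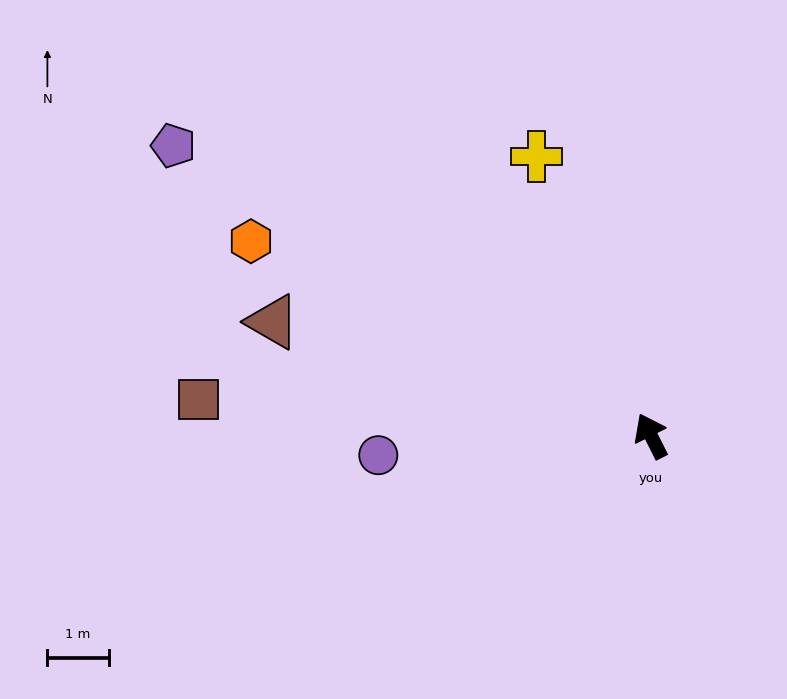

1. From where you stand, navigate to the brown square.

turn left 59°, forward 7.4 m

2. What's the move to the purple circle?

turn left 67°, forward 4.5 m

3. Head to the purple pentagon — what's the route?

turn left 32°, forward 9.1 m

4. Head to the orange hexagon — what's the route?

turn left 37°, forward 7.2 m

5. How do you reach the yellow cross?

turn right 4°, forward 4.9 m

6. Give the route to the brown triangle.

turn left 47°, forward 6.4 m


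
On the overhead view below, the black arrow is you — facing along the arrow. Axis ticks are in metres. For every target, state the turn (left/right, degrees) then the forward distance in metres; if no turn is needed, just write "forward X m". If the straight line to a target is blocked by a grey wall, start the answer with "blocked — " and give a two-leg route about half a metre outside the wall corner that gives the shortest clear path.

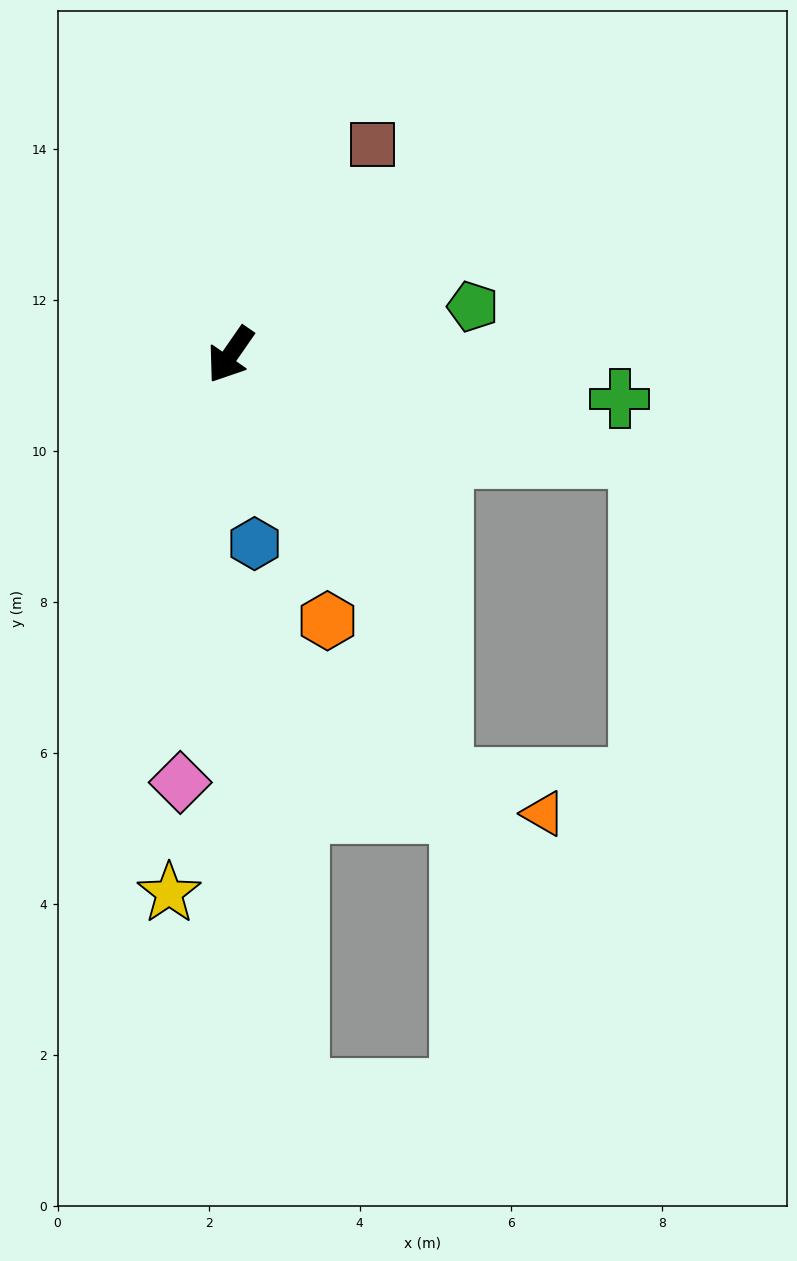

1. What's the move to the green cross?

turn left 118°, forward 5.2 m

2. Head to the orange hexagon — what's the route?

turn left 55°, forward 3.7 m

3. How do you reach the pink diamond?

turn left 28°, forward 5.7 m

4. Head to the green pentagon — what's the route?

turn left 136°, forward 3.3 m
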